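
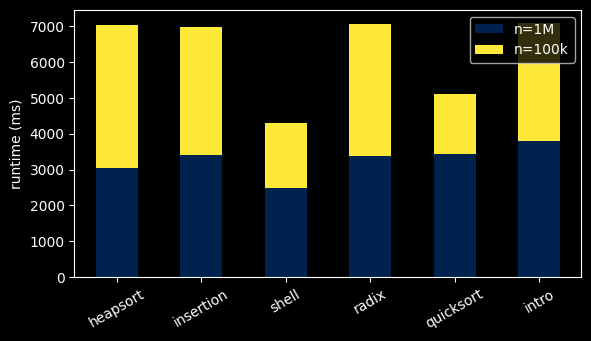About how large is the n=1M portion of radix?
≈ 3000

n=1M top ≈ 3000, bottom ≈ 0; segment ≈ 3000.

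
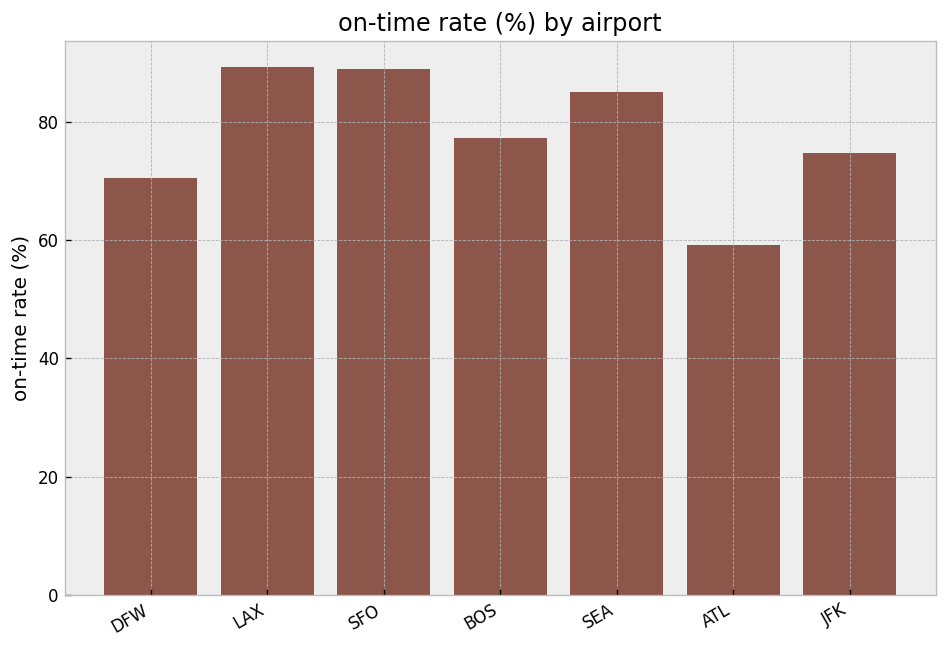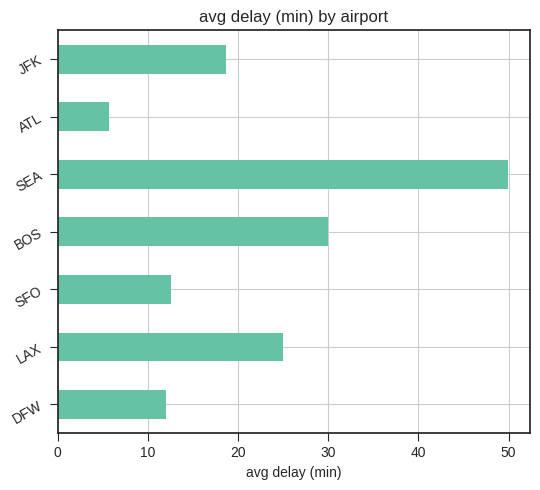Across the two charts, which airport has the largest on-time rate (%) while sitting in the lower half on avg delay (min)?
SFO

Chart 2 median avg delay (min) ≈ 20; below-median airports: DFW, SFO, ATL. Among those, SFO has the highest on-time rate (%) (≈ 90).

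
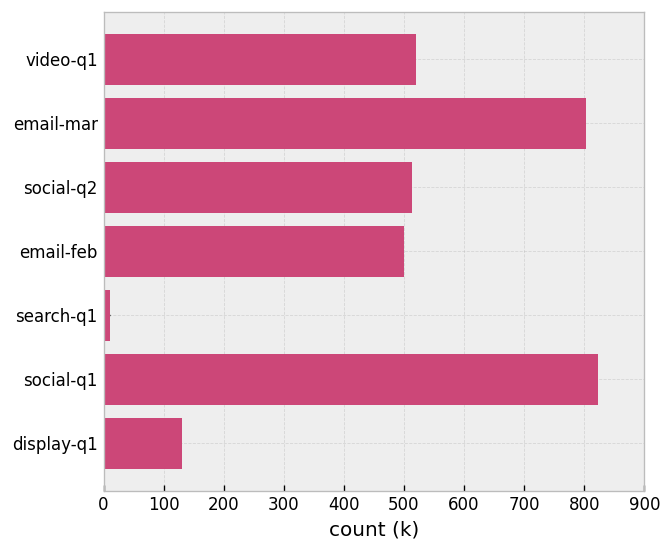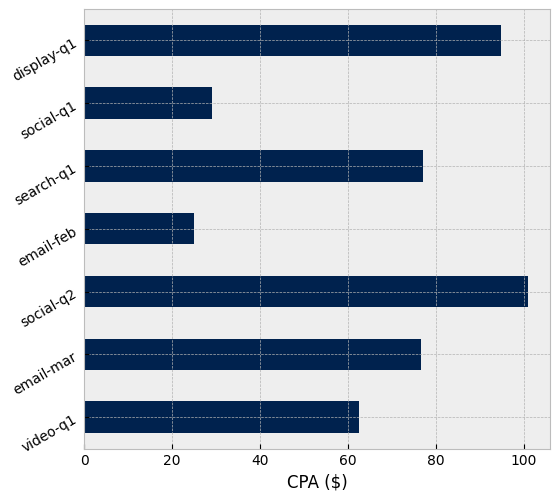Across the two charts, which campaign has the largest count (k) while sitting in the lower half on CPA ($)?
social-q1

Chart 2 median CPA ($) ≈ 80; below-median campaigns: video-q1, email-feb, social-q1. Among those, social-q1 has the highest count (k) (≈ 800).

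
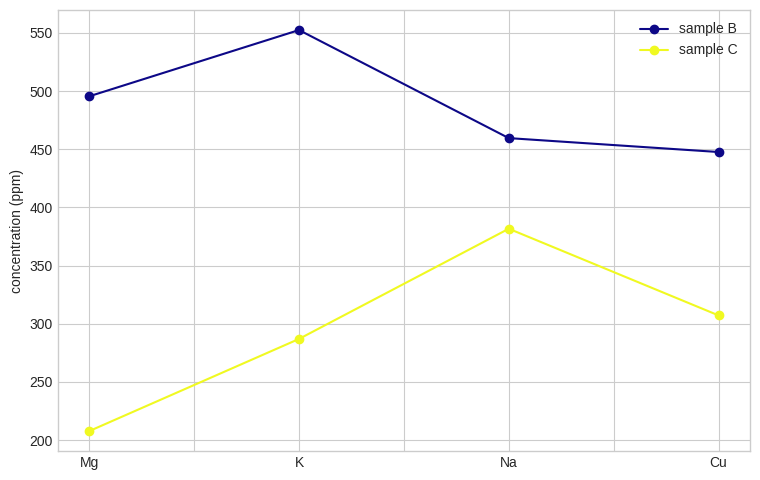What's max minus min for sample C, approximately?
Max Na ≈ 400, min Mg ≈ 200; range ≈ 200.

≈ 200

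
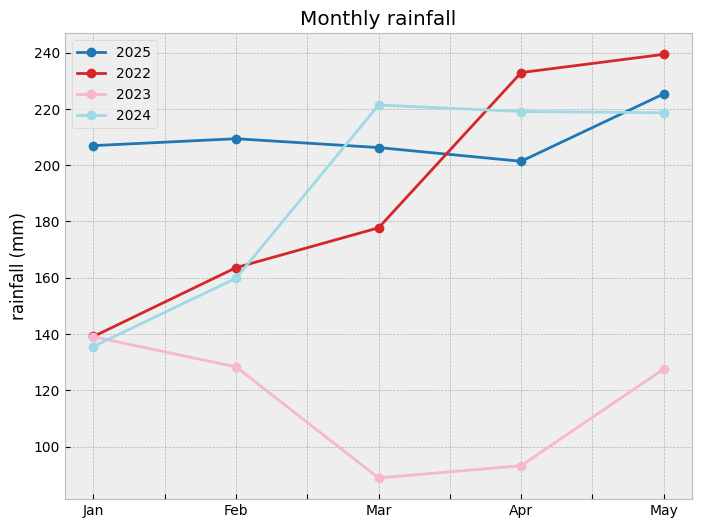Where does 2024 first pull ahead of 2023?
Jan: 2024 ≈ 140 vs 2023 ≈ 140 (not yet); Feb: 2024 ≈ 160 vs 2023 ≈ 120 (first crossover).

Feb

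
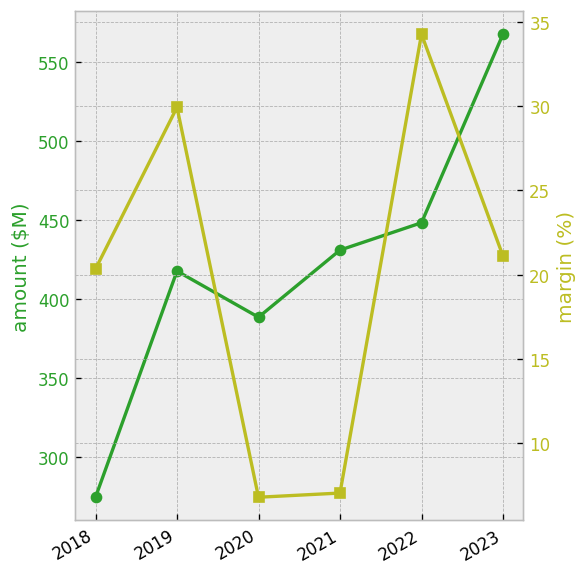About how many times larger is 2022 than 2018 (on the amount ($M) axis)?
≈ 1.64×

2022 ≈ 450, 2018 ≈ 275; 450/275 ≈ 1.64.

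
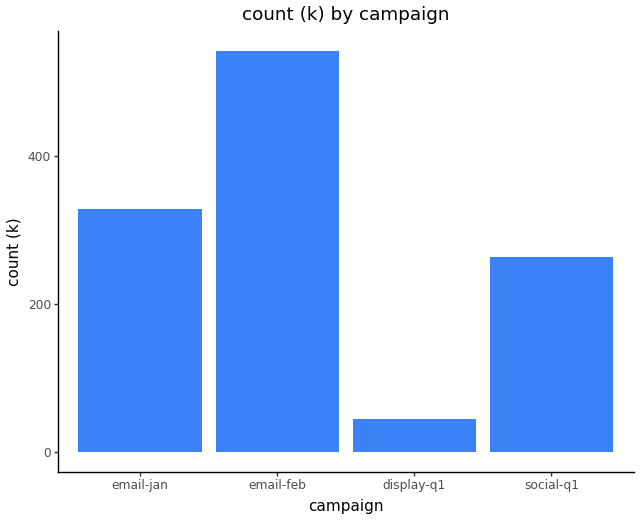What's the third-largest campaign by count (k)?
Top 4: email-feb ≈ 550, email-jan ≈ 350, social-q1 ≈ 250, display-q1 ≈ 50.

social-q1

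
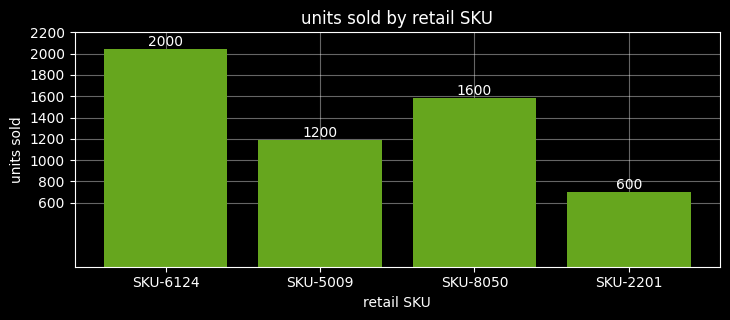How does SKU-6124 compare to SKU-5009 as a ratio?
≈ 1.67×

SKU-6124 ≈ 2000, SKU-5009 ≈ 1200; 2000/1200 ≈ 1.67.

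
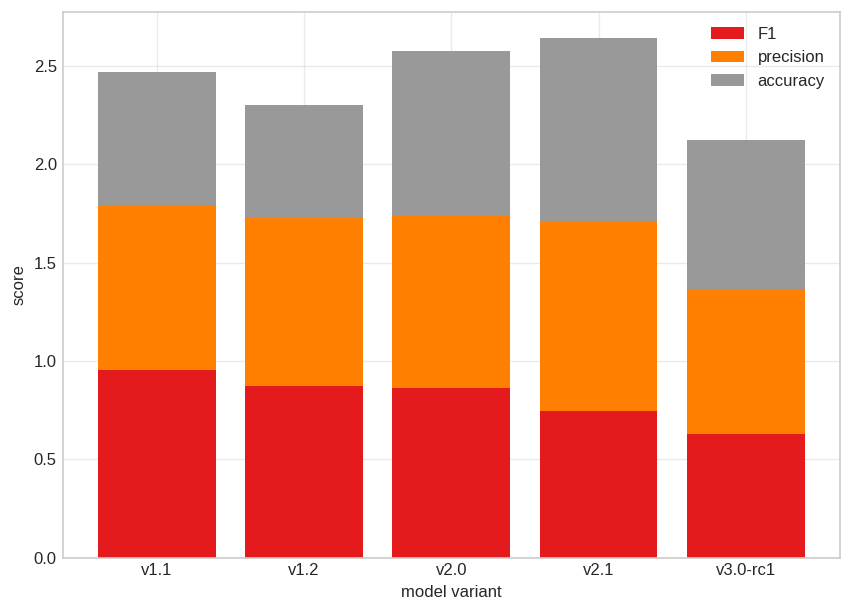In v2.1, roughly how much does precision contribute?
precision top ≈ 1.5, bottom ≈ 0.5; segment ≈ 1.0.

≈ 1.0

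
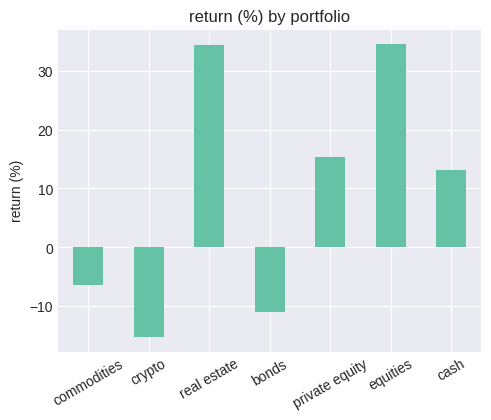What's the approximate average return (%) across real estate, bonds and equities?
≈ 20

(35 + -10 + 35) / 3 ≈ 20.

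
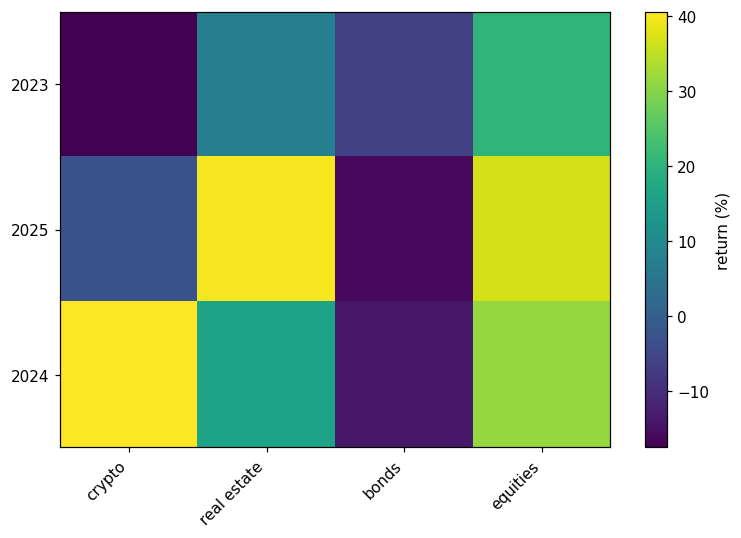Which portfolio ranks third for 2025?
crypto

Top 4 for 2025: real estate ≈ 40, equities ≈ 35, crypto ≈ -5, bonds ≈ -15.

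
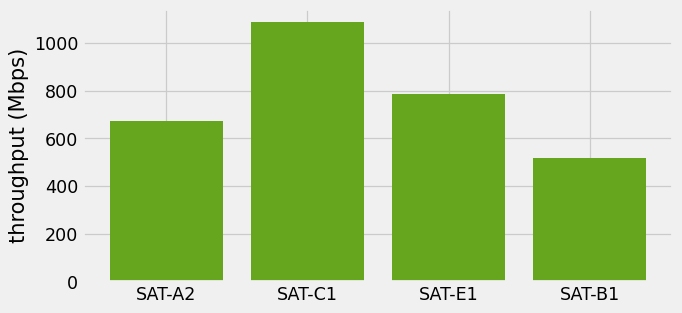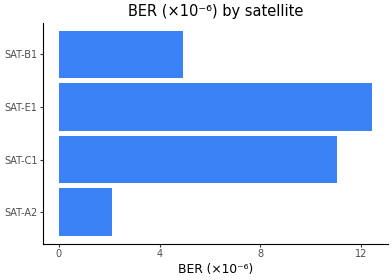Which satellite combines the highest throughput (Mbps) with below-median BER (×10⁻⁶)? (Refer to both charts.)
Chart 2 median BER (×10⁻⁶) ≈ 8; below-median satellites: SAT-A2, SAT-B1. Among those, SAT-A2 has the highest throughput (Mbps) (≈ 700).

SAT-A2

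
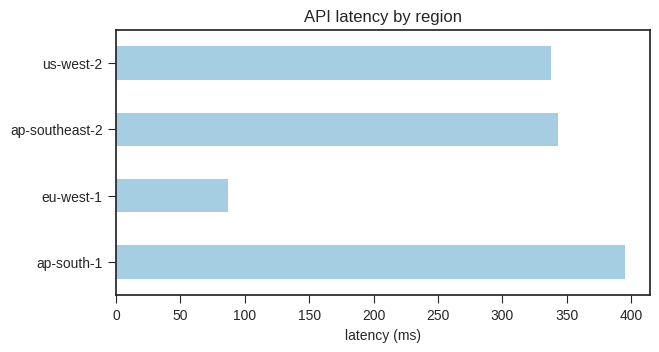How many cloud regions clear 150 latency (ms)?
3

Above 150: ap-south-1, ap-southeast-2, us-west-2.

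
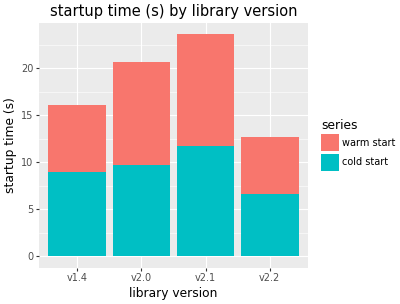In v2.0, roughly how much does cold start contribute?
≈ 10

cold start top ≈ 10, bottom ≈ 0; segment ≈ 10.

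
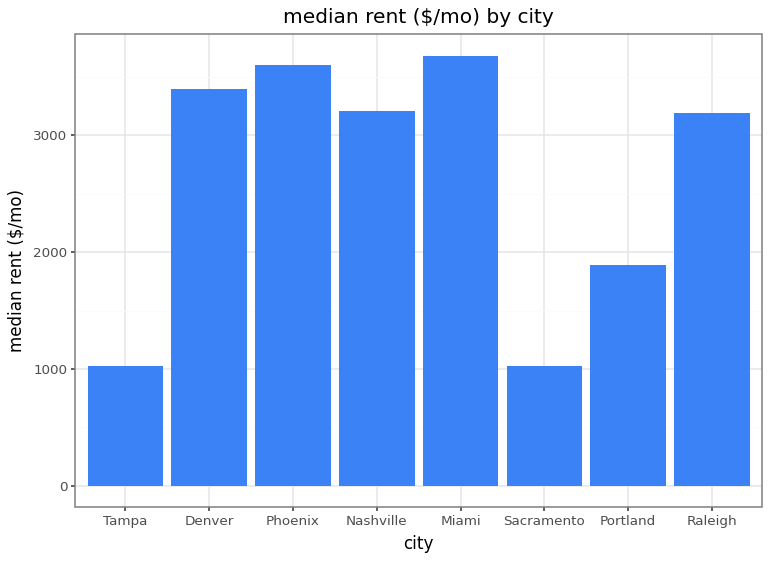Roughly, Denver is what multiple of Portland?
Denver ≈ 3500, Portland ≈ 2000; 3500/2000 ≈ 1.75.

≈ 1.75×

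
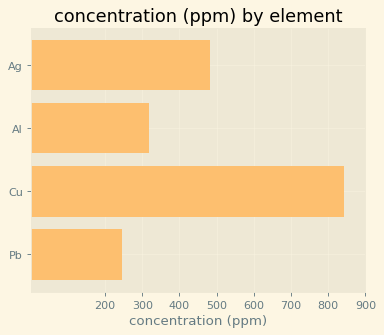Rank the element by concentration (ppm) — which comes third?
Al

Top 4: Cu ≈ 800, Ag ≈ 500, Al ≈ 300, Pb ≈ 200.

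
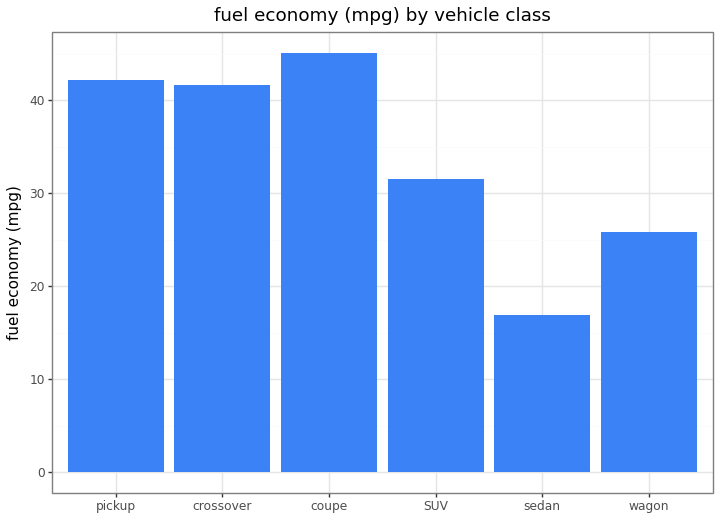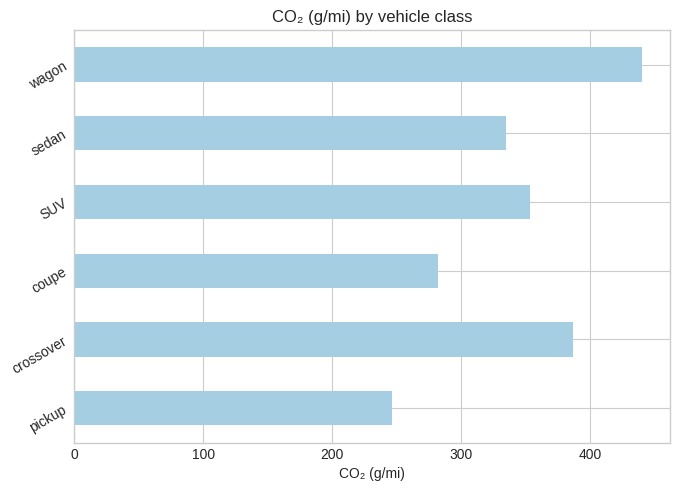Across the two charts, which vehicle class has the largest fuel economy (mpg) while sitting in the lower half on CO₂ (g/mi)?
coupe

Chart 2 median CO₂ (g/mi) ≈ 350; below-median vehicle classes: pickup, coupe, sedan. Among those, coupe has the highest fuel economy (mpg) (≈ 45).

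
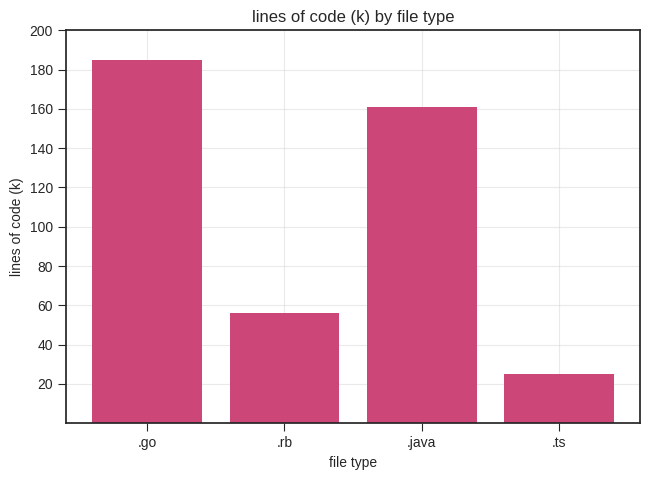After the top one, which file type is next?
Top 3: .go ≈ 180, .java ≈ 160, .rb ≈ 60.

.java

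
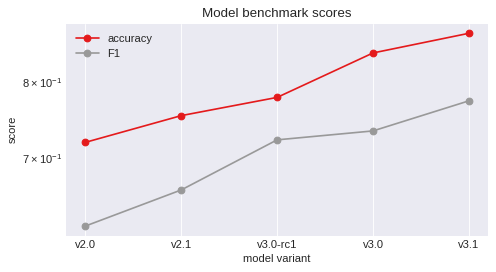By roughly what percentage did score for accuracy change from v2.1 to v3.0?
v2.1 ≈ 0.75, v3.0 ≈ 0.85; (0.85 − 0.75) / 0.75 ≈ +13.3%.

≈ +13.3%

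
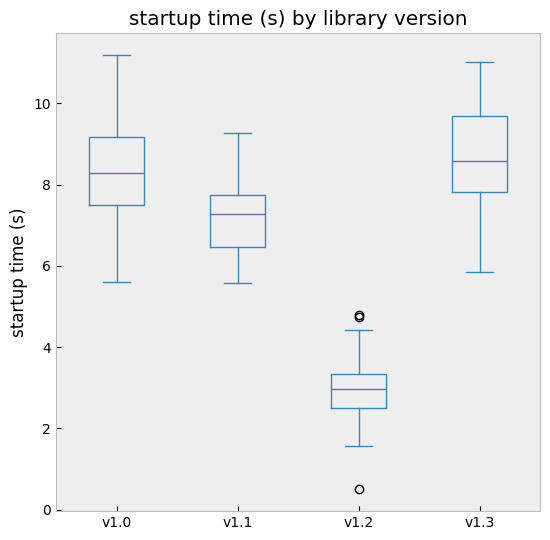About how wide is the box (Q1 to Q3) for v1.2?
Q3 ≈ 3.5, Q1 ≈ 2.5; IQR ≈ 1.0.

≈ 1.0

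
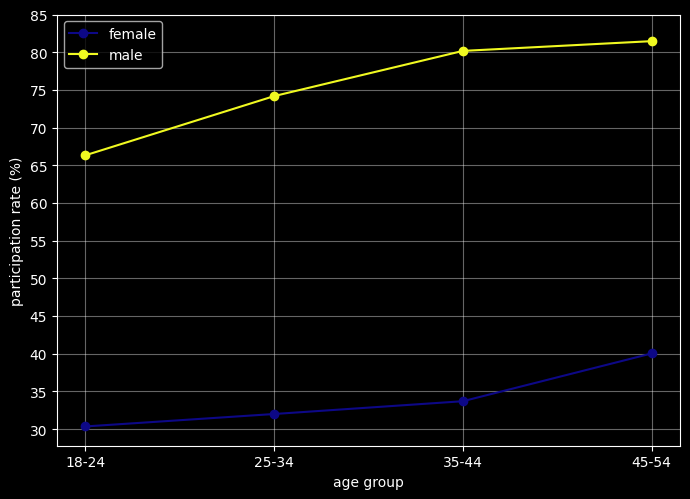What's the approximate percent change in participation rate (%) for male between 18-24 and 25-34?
≈ +15.4%

18-24 ≈ 65, 25-34 ≈ 75; (75 − 65) / 65 ≈ +15.4%.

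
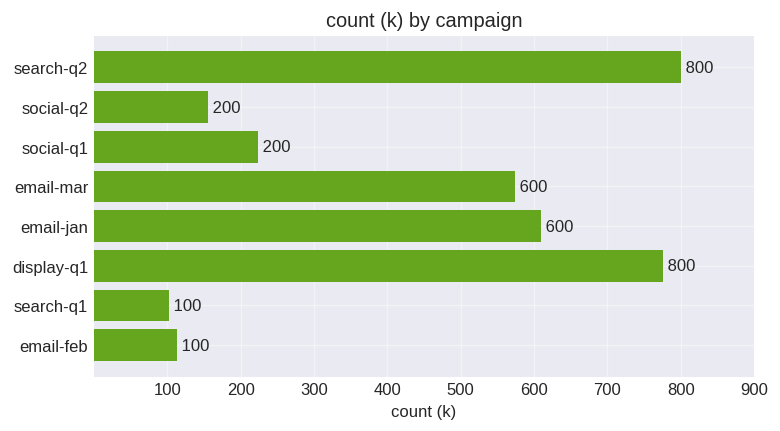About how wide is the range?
Max search-q2 ≈ 800, min search-q1 ≈ 100; range ≈ 700.

≈ 700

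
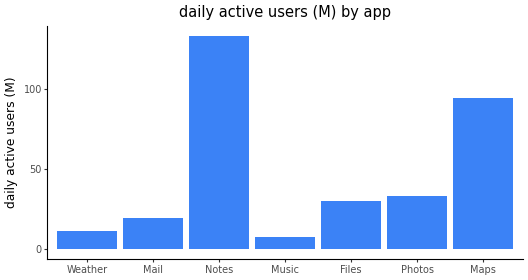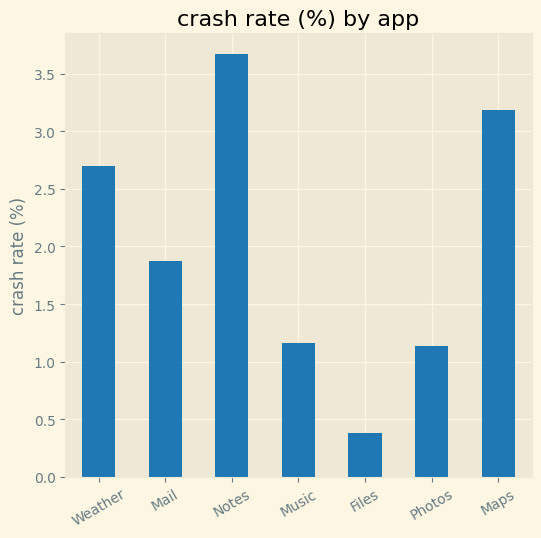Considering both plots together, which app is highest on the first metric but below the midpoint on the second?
Chart 2 median crash rate (%) ≈ 2; below-median apps: Music, Files, Photos. Among those, Photos has the highest daily active users (M) (≈ 40).

Photos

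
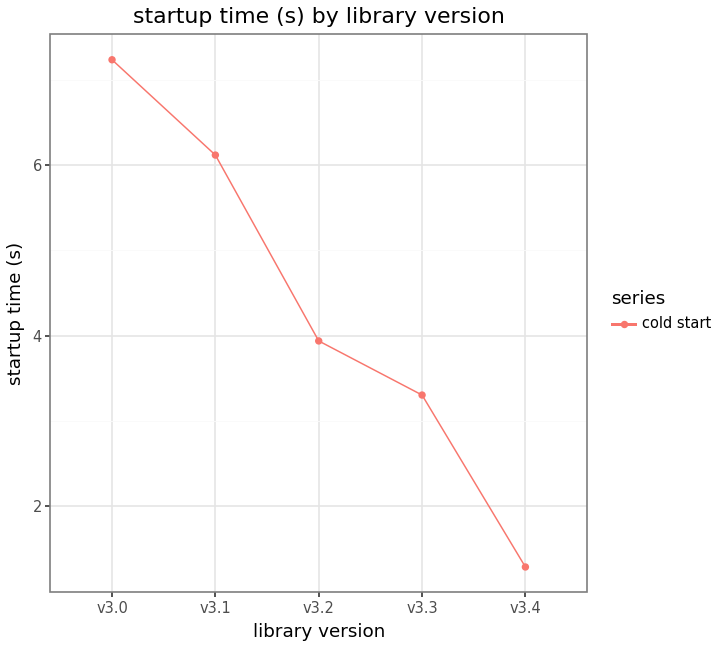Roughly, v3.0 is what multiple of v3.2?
≈ 1.75×

v3.0 ≈ 7.0, v3.2 ≈ 4.0; 7.0/4.0 ≈ 1.75.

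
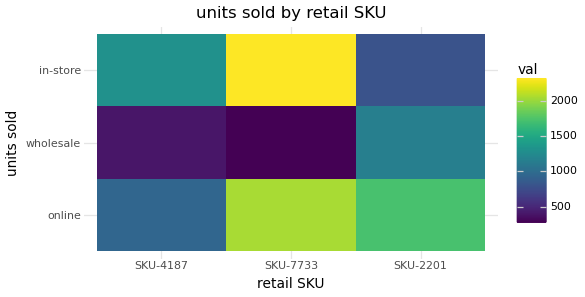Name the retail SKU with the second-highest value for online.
SKU-2201

Top 3 for online: SKU-7733 ≈ 2000, SKU-2201 ≈ 1800, SKU-4187 ≈ 1000.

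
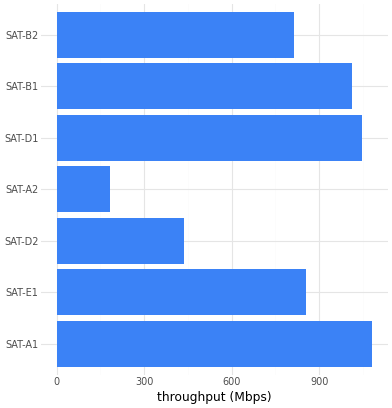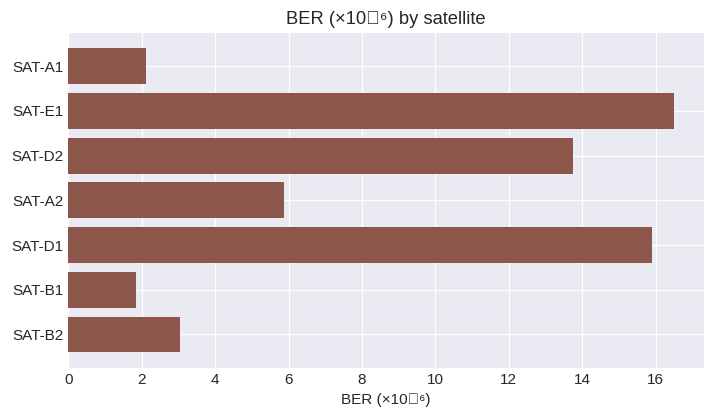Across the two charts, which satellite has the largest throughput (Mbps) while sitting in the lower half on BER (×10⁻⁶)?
Chart 2 median BER (×10⁻⁶) ≈ 6; below-median satellites: SAT-A1, SAT-B1, SAT-B2. Among those, SAT-A1 has the highest throughput (Mbps) (≈ 1100).

SAT-A1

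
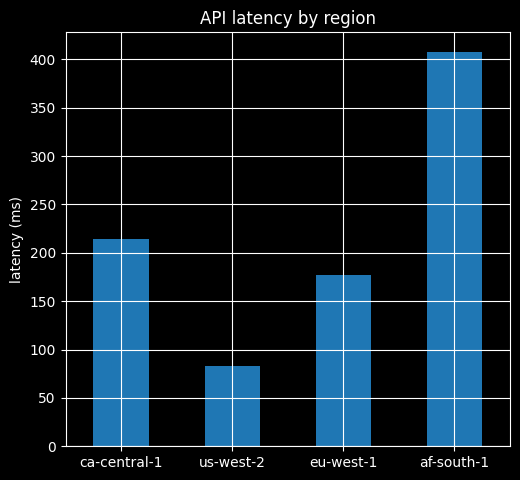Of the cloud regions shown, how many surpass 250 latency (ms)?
1

Above 250: af-south-1.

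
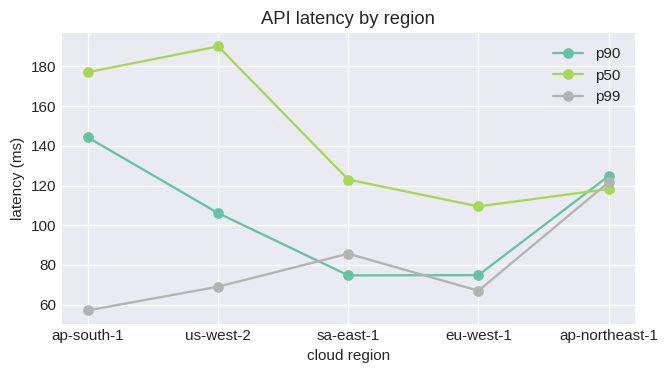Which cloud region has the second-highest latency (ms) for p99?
Top 3 for p99: ap-northeast-1 ≈ 120, sa-east-1 ≈ 80, us-west-2 ≈ 60.

sa-east-1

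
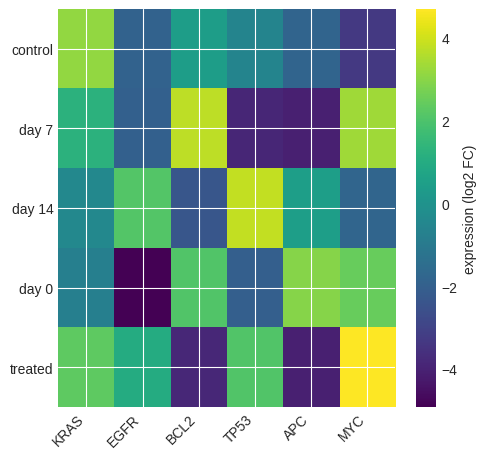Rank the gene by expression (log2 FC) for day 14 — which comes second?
Top 3 for day 14: TP53 ≈ 4, EGFR ≈ 2, APC ≈ 0.

EGFR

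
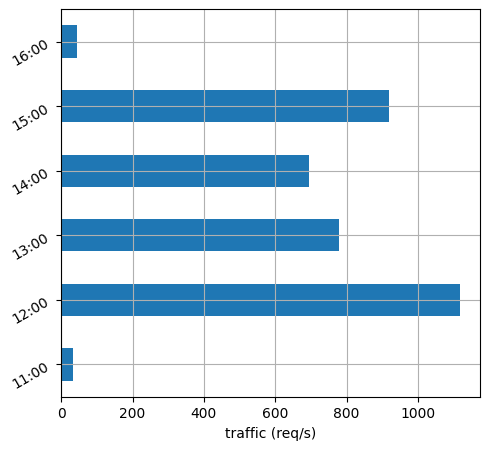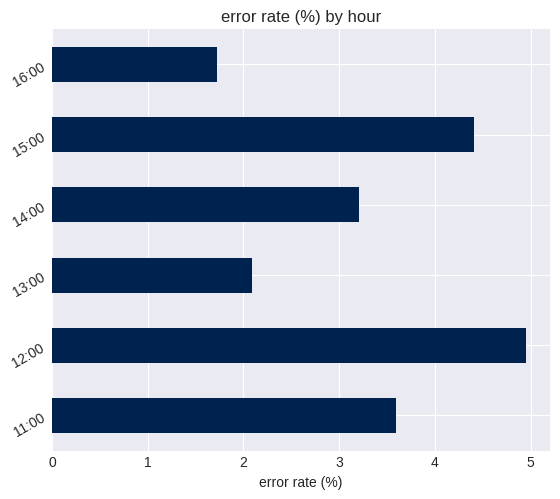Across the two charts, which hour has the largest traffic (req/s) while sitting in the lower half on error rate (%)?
Chart 2 median error rate (%) ≈ 3.5; below-median hours: 13:00, 14:00, 16:00. Among those, 13:00 has the highest traffic (req/s) (≈ 800).

13:00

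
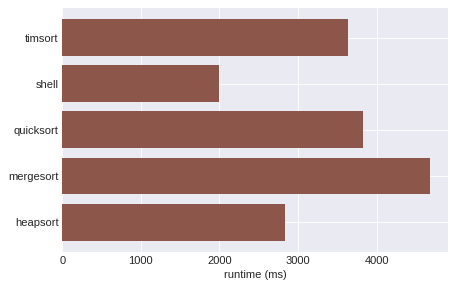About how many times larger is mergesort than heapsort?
≈ 1.5×

mergesort ≈ 4500, heapsort ≈ 3000; 4500/3000 ≈ 1.5.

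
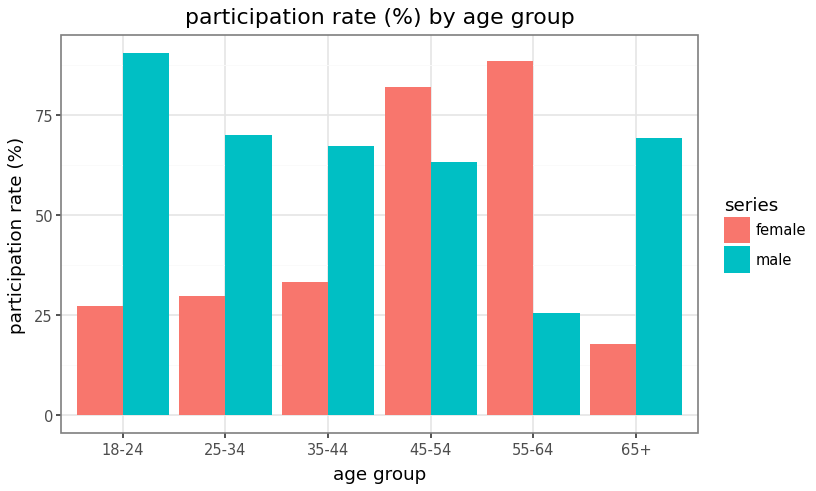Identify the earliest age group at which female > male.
35-44: female ≈ 30 vs male ≈ 70 (not yet); 45-54: female ≈ 80 vs male ≈ 60 (first crossover).

45-54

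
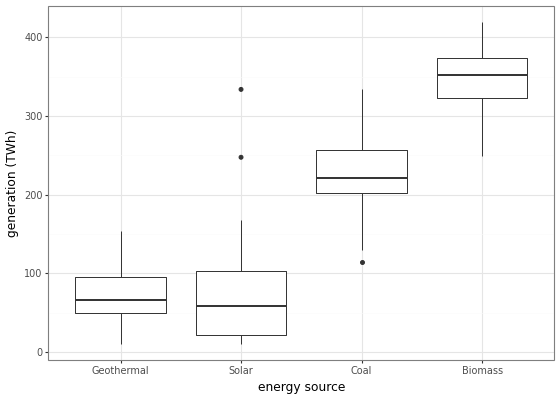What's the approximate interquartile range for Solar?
≈ 75

Q3 ≈ 100, Q1 ≈ 25; IQR ≈ 75.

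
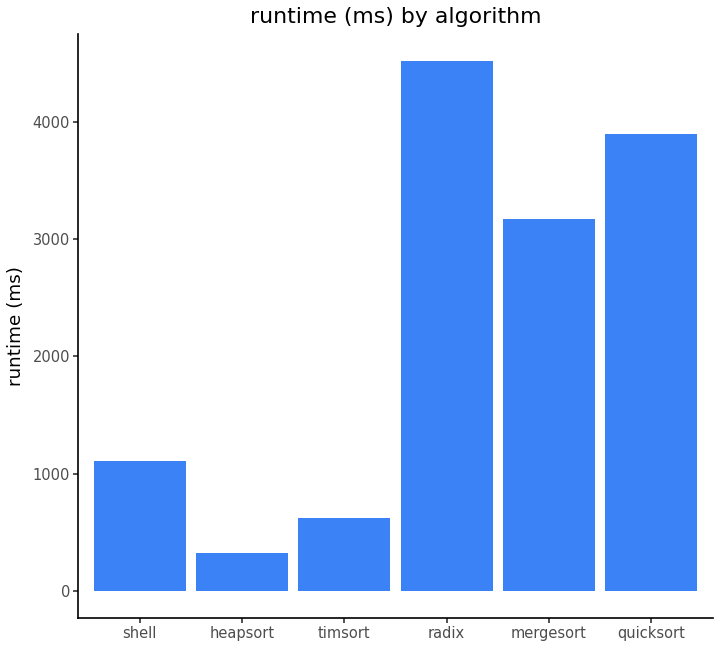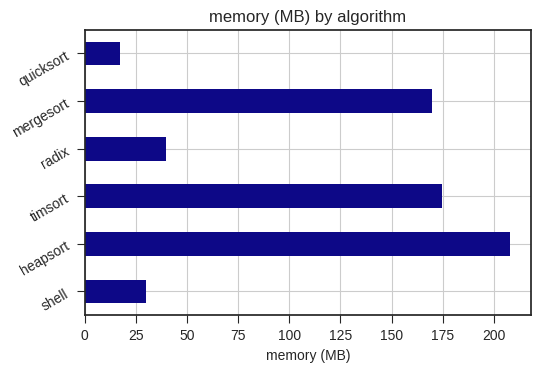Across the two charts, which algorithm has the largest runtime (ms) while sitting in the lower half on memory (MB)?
radix

Chart 2 median memory (MB) ≈ 100; below-median algorithms: shell, radix, quicksort. Among those, radix has the highest runtime (ms) (≈ 4500).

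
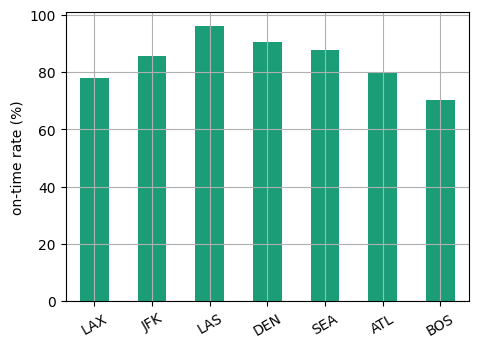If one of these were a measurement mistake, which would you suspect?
BOS ≈ 70; the rest sit between ≈ 80 and ≈ 100.

BOS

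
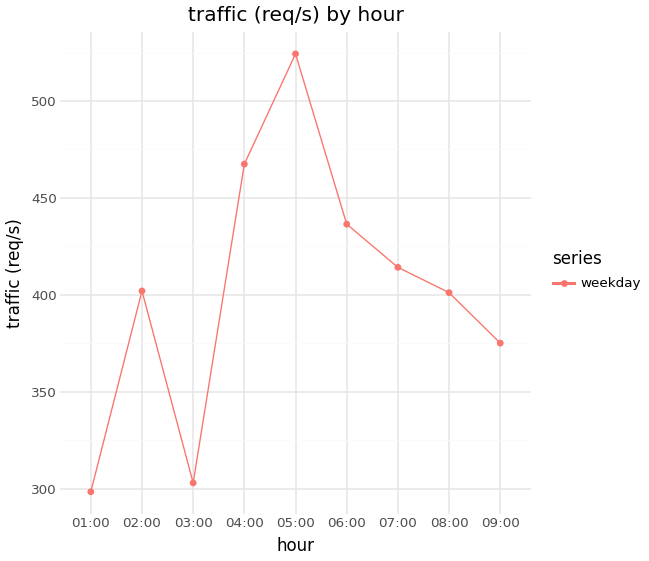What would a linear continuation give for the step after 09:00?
≈ 360

Last three: 420, 400, 380 → slope ≈ -20/step → next ≈ 360.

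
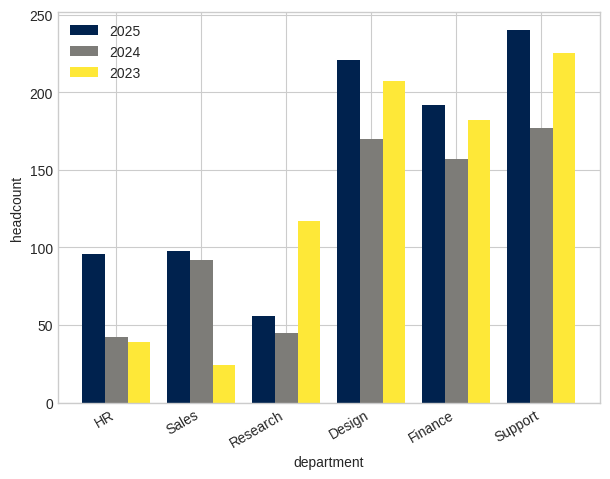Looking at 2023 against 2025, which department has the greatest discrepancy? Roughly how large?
Sales: 2023 ≈ 20, 2025 ≈ 100 → gap ≈ 80. Next-largest (Research) is only ≈ 60.

Sales, ≈ 80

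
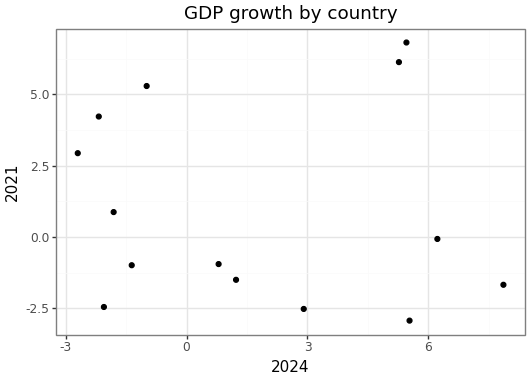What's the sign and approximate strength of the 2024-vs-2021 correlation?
Points are roughly uncorrelated; weak (|r| ≈ 0.1).

no clear correlation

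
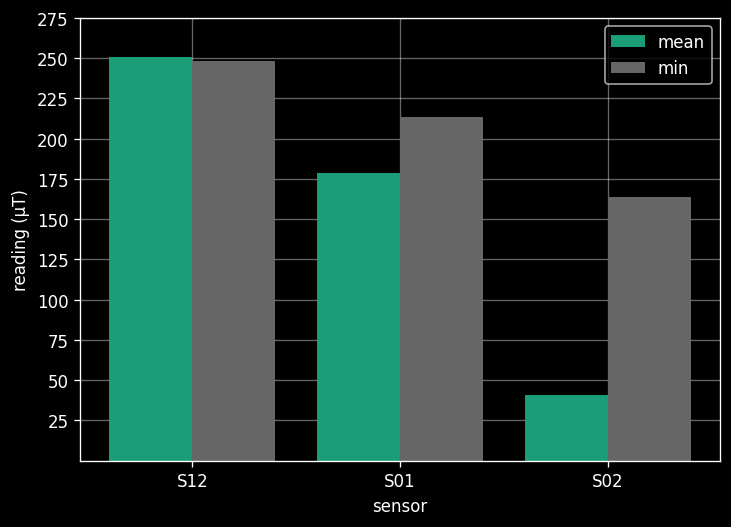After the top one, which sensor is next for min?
S01

Top 3 for min: S12 ≈ 250, S01 ≈ 225, S02 ≈ 175.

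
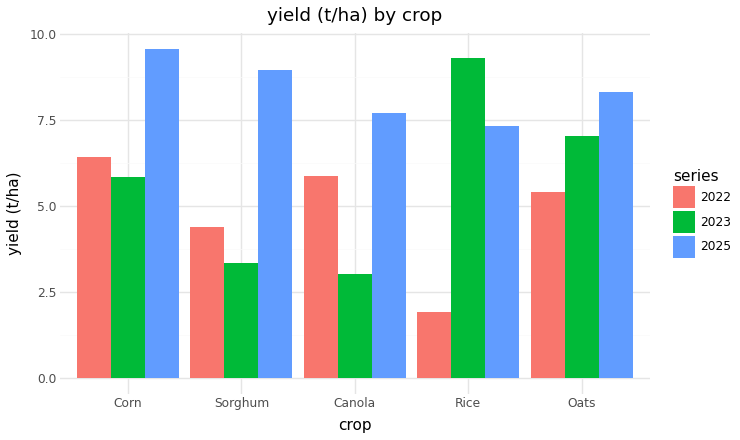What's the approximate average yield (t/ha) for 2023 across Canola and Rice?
≈ 6

(3 + 9) / 2 ≈ 6.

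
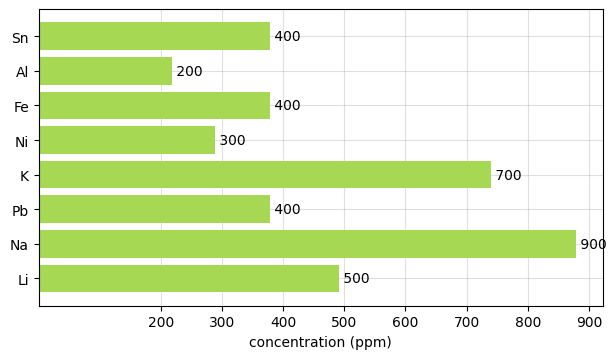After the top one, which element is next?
K

Top 3: Na ≈ 900, K ≈ 700, Li ≈ 500.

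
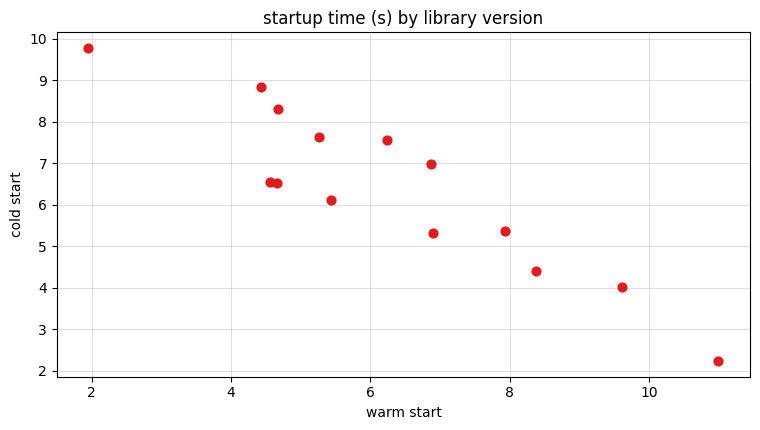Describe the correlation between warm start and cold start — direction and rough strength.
Points are negatively correlated; strong (|r| ≈ 0.9).

negative, strong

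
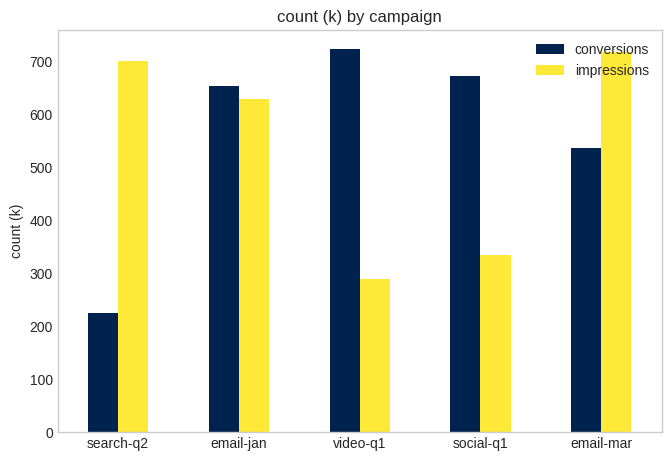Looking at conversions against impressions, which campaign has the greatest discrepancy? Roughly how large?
search-q2, ≈ 500 k

search-q2: conversions ≈ 200, impressions ≈ 700 → gap ≈ 500. Next-largest (video-q1) is only ≈ 400.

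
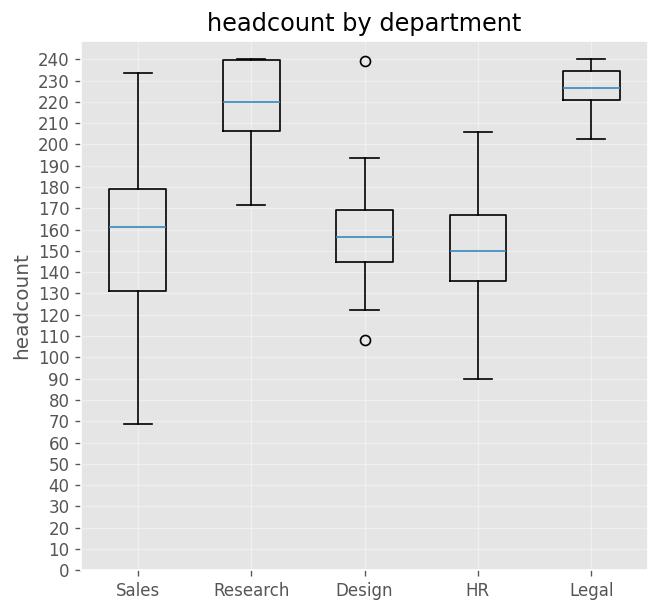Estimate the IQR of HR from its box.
Q3 ≈ 170, Q1 ≈ 140; IQR ≈ 30.

≈ 30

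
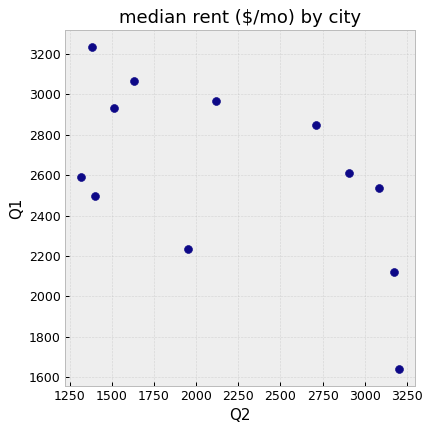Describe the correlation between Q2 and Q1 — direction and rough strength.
negative, moderate

Points are negatively correlated; moderate (|r| ≈ 0.6).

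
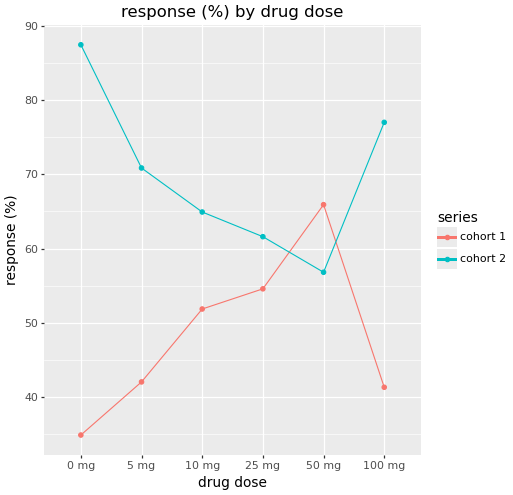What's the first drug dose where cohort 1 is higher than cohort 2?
50 mg

25 mg: cohort 1 ≈ 55 vs cohort 2 ≈ 60 (not yet); 50 mg: cohort 1 ≈ 65 vs cohort 2 ≈ 55 (first crossover).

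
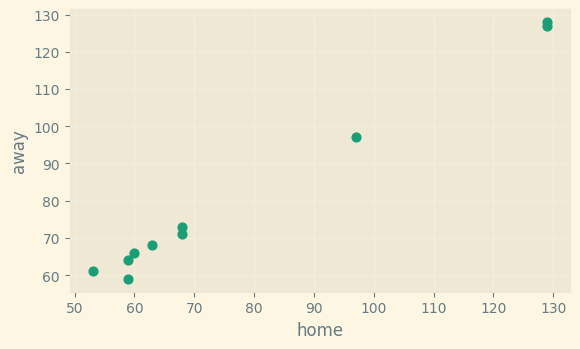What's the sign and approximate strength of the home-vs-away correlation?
Points are positively correlated; strong (|r| ≈ 1.0).

positive, strong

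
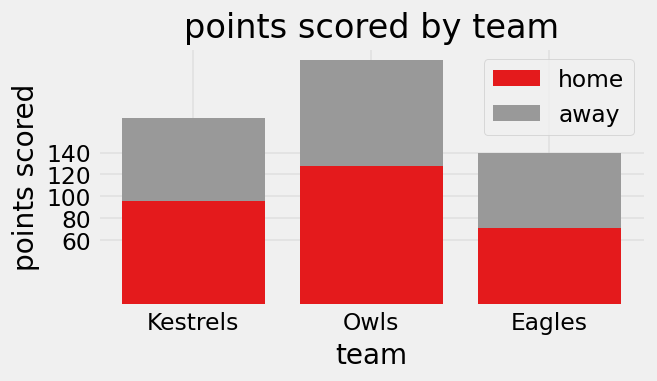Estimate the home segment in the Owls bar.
≈ 120

home top ≈ 120, bottom ≈ 0; segment ≈ 120.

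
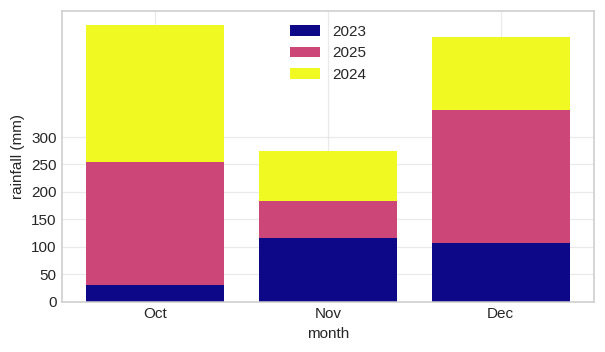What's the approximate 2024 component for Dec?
≈ 150

2024 top ≈ 500, bottom ≈ 350; segment ≈ 150.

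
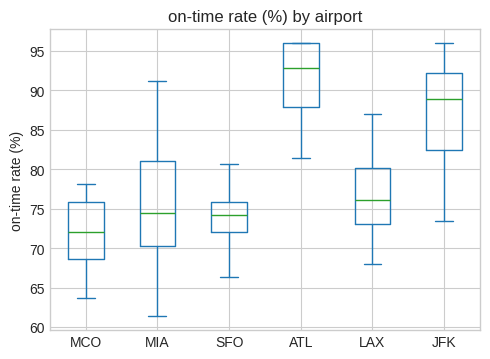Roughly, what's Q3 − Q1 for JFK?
≈ 10

Q3 ≈ 92, Q1 ≈ 82; IQR ≈ 10.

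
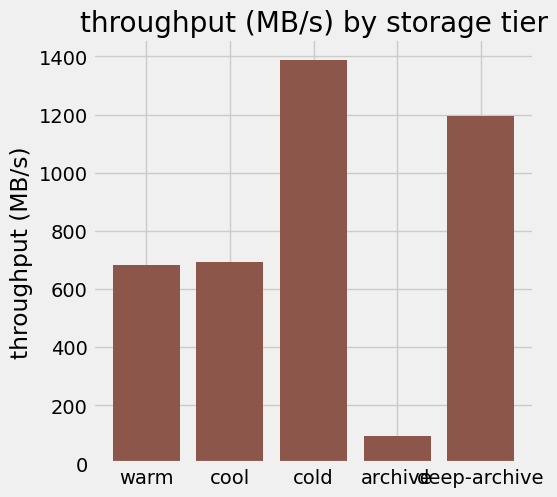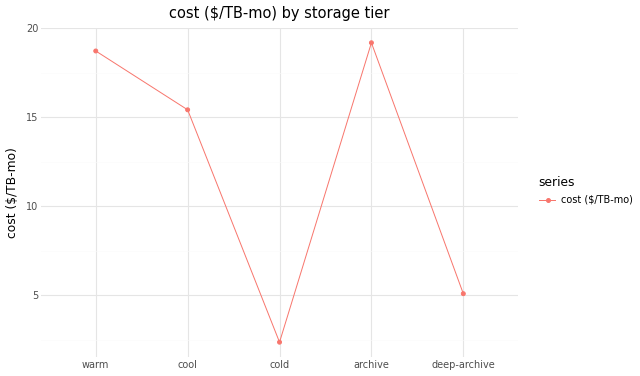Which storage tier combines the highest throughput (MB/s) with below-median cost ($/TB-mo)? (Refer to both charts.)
cold

Chart 2 median cost ($/TB-mo) ≈ 16; below-median storage tiers: cold, deep-archive. Among those, cold has the highest throughput (MB/s) (≈ 1400).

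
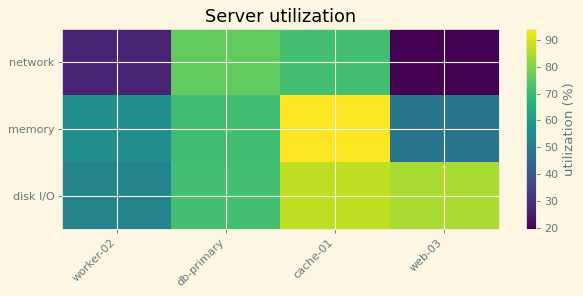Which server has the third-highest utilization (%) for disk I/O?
Top 4 for disk I/O: cache-01 ≈ 90, web-03 ≈ 80, db-primary ≈ 70, worker-02 ≈ 50.

db-primary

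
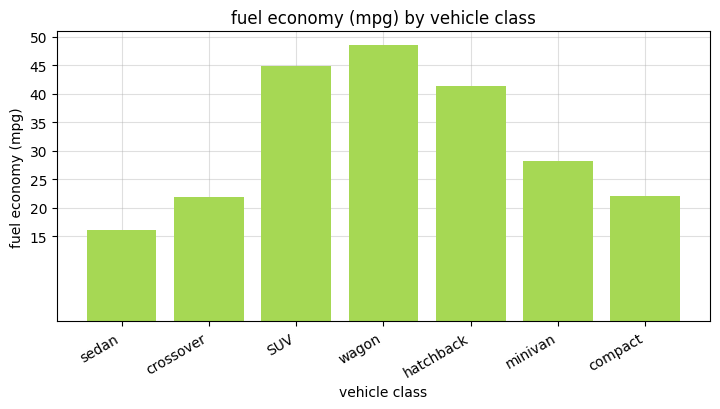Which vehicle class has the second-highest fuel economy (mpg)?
SUV

Top 3: wagon ≈ 50, SUV ≈ 45, hatchback ≈ 40.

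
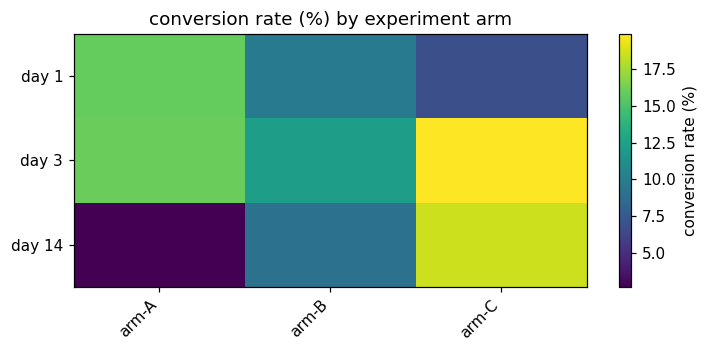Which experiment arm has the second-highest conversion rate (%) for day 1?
Top 3 for day 1: arm-A ≈ 16, arm-B ≈ 10, arm-C ≈ 6.

arm-B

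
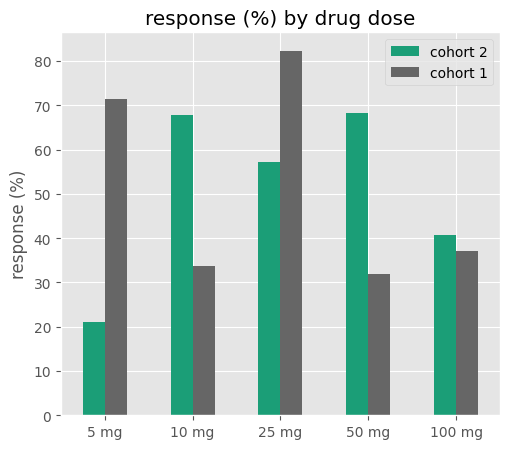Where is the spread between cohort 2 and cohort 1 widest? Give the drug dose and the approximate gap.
5 mg: cohort 2 ≈ 20, cohort 1 ≈ 70 → gap ≈ 50. Next-largest (50 mg) is only ≈ 40.

5 mg, ≈ 50 %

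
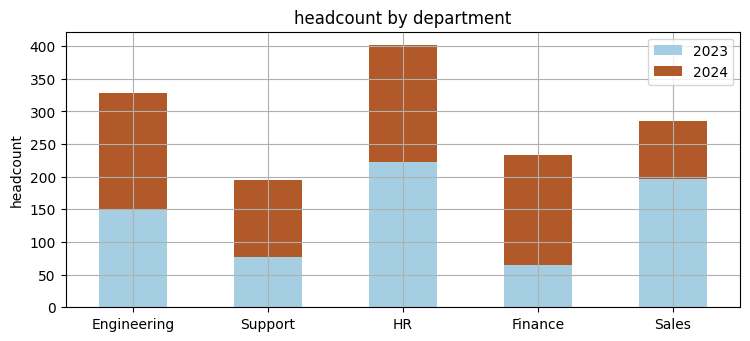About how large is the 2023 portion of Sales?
≈ 200

2023 top ≈ 200, bottom ≈ 0; segment ≈ 200.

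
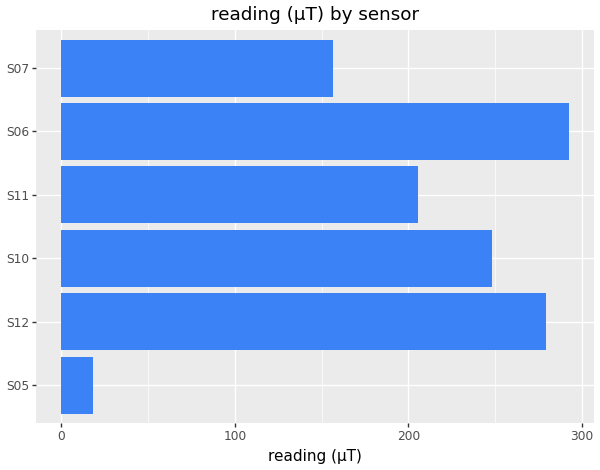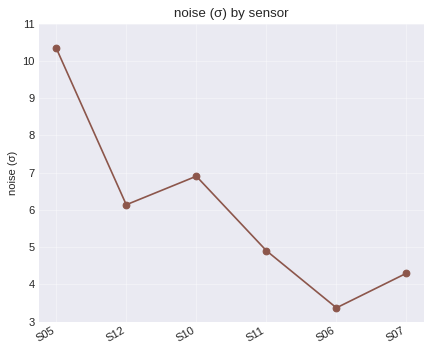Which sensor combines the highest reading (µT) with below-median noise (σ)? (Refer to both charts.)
Chart 2 median noise (σ) ≈ 6; below-median sensors: S11, S06, S07. Among those, S06 has the highest reading (µT) (≈ 300).

S06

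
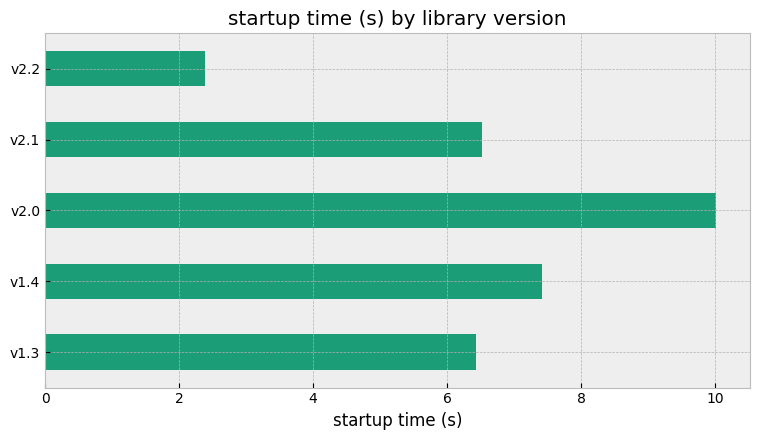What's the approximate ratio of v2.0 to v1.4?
≈ 1.43×

v2.0 ≈ 10, v1.4 ≈ 7; 10/7 ≈ 1.43.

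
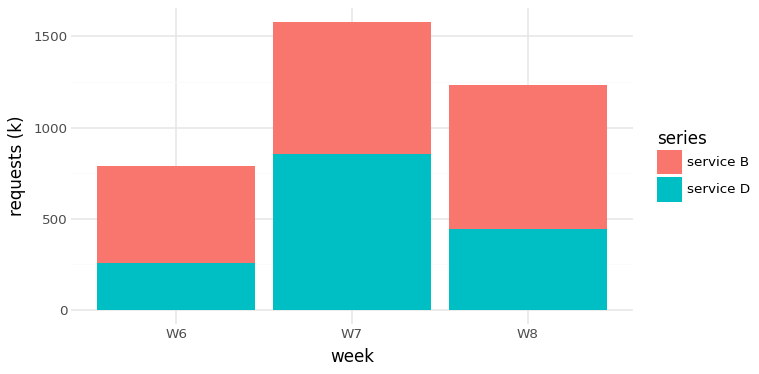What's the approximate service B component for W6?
service B top ≈ 800, bottom ≈ 200; segment ≈ 600.

≈ 600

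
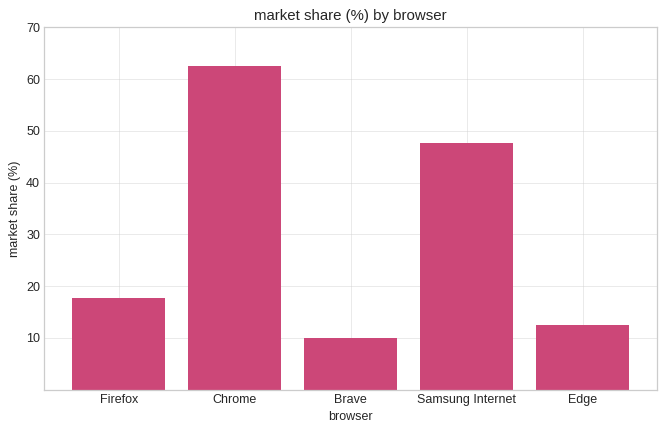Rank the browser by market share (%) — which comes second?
Top 3: Chrome ≈ 60, Samsung Internet ≈ 50, Firefox ≈ 20.

Samsung Internet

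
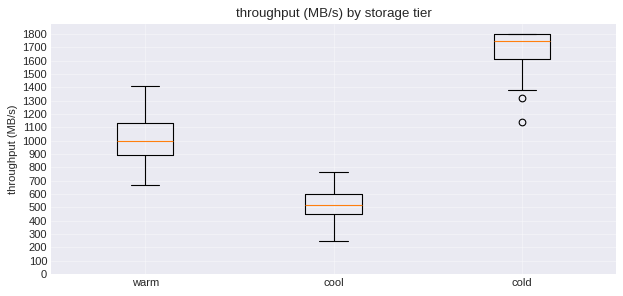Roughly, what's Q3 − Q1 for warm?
≈ 200

Q3 ≈ 1100, Q1 ≈ 900; IQR ≈ 200.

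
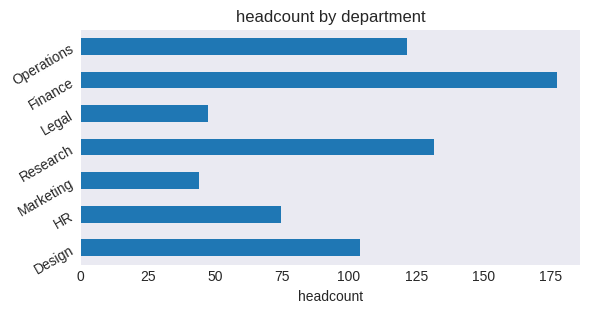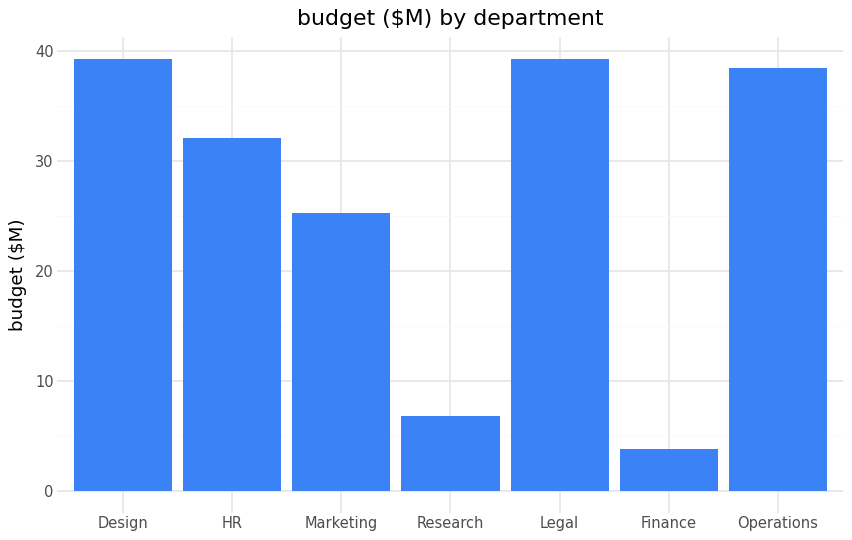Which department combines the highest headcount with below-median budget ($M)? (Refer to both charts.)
Finance

Chart 2 median budget ($M) ≈ 30; below-median departments: Marketing, Research, Finance. Among those, Finance has the highest headcount (≈ 180).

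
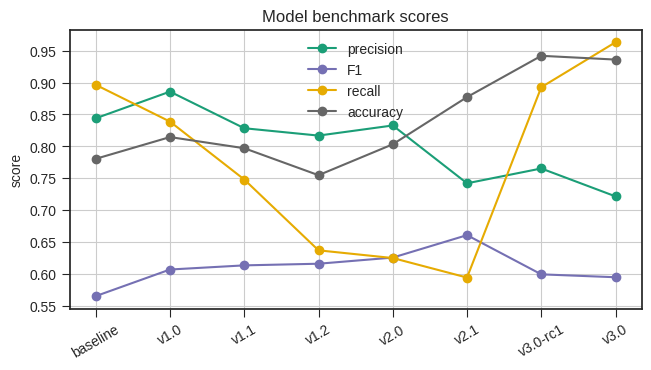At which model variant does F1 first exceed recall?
v1.2: F1 ≈ 0.60 vs recall ≈ 0.65 (not yet); v2.0: F1 ≈ 0.65 vs recall ≈ 0.60 (first crossover).

v2.0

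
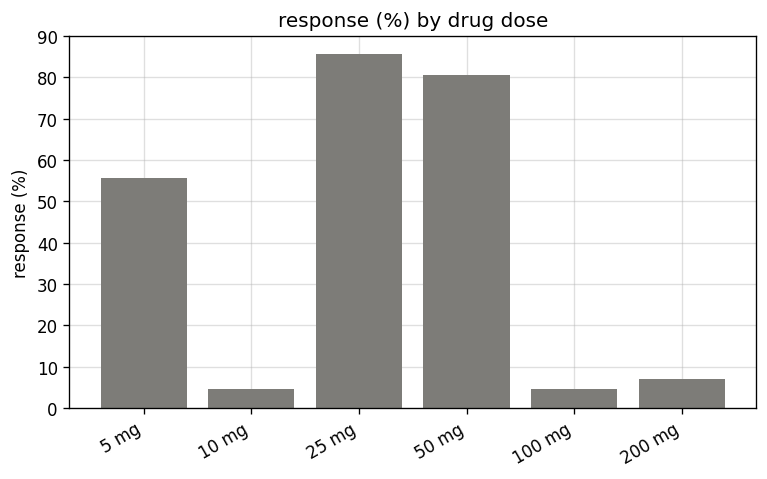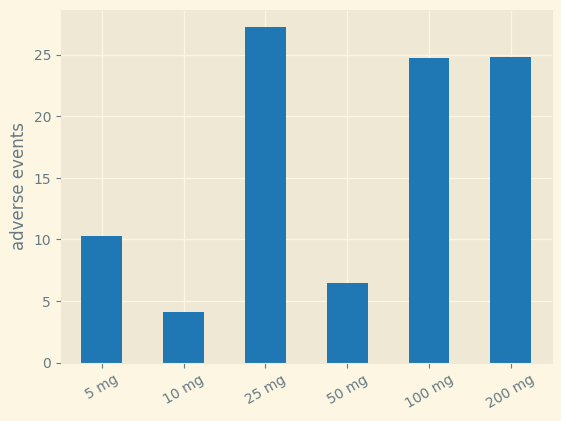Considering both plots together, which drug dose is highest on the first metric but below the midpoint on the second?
50 mg

Chart 2 median adverse events ≈ 15; below-median drug doses: 5 mg, 10 mg, 50 mg. Among those, 50 mg has the highest response (%) (≈ 80).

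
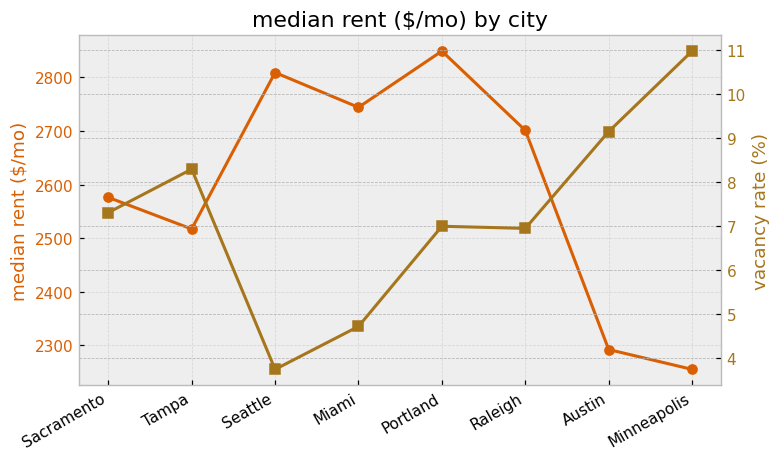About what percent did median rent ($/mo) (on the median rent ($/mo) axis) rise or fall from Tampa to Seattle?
≈ +12%

Tampa ≈ 2500, Seattle ≈ 2800; (2800 − 2500) / 2500 ≈ +12%.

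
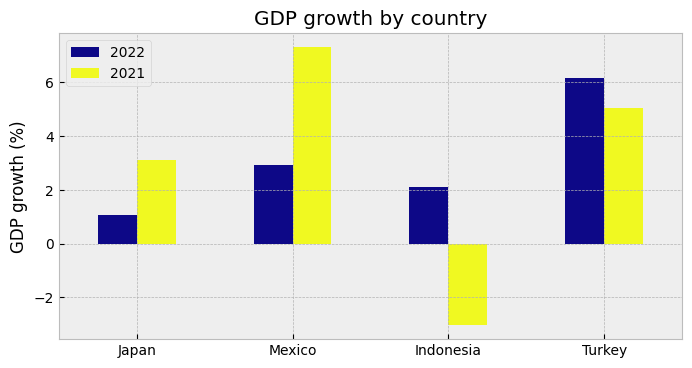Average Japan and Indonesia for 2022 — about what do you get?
(1 + 2) / 2 ≈ 2.

≈ 2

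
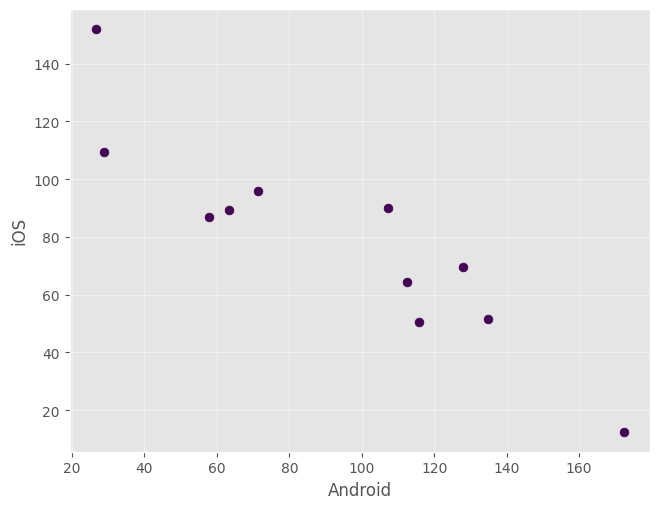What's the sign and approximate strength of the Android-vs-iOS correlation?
negative, strong

Points are negatively correlated; strong (|r| ≈ 0.9).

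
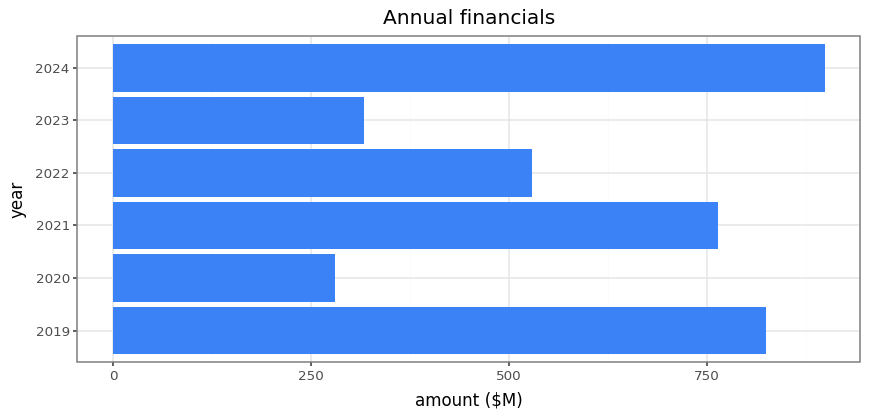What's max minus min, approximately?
Max 2024 ≈ 900, min 2020 ≈ 300; range ≈ 600.

≈ 600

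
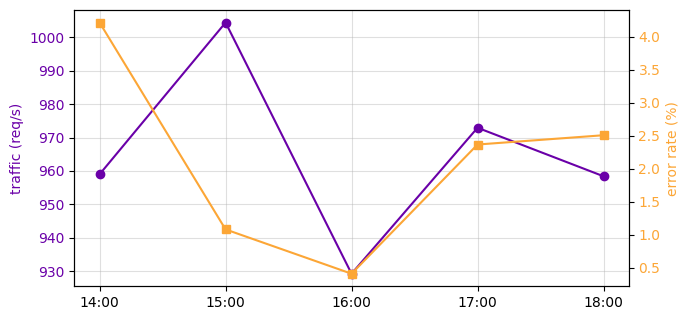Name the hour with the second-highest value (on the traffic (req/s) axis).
17:00

Top 3 (on the traffic (req/s) axis): 15:00 ≈ 1000, 17:00 ≈ 970, 14:00 ≈ 960.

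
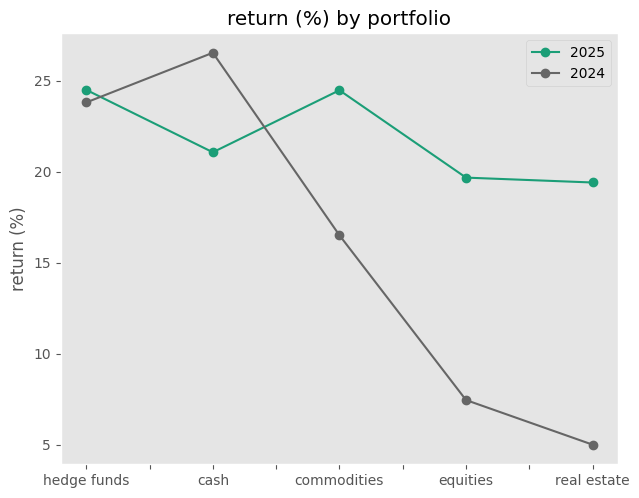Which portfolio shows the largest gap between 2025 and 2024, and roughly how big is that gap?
real estate, ≈ 14 %

real estate: 2025 ≈ 20, 2024 ≈ 6 → gap ≈ 14. Next-largest (equities) is only ≈ 12.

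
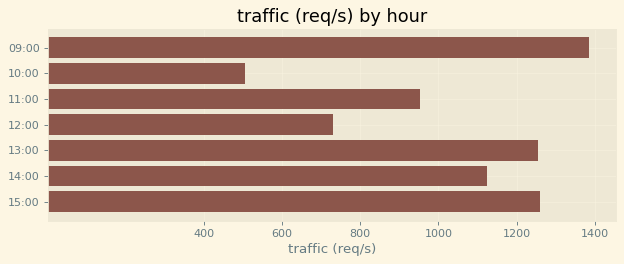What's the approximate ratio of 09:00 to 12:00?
09:00 ≈ 1400, 12:00 ≈ 800; 1400/800 ≈ 1.75.

≈ 1.75×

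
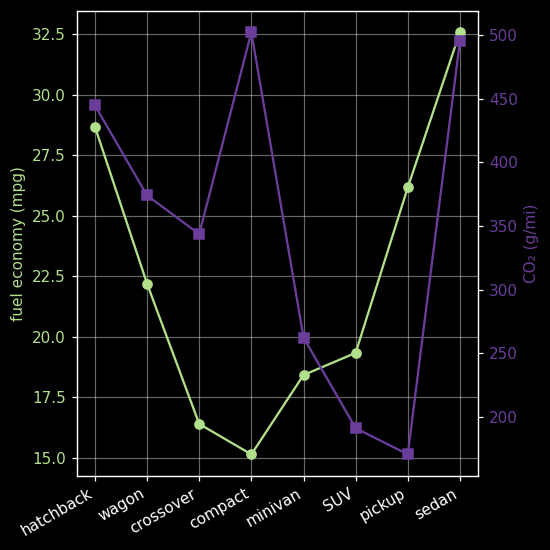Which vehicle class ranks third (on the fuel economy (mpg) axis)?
pickup

Top 4 (on the fuel economy (mpg) axis): sedan ≈ 32, hatchback ≈ 28, pickup ≈ 26, wagon ≈ 22.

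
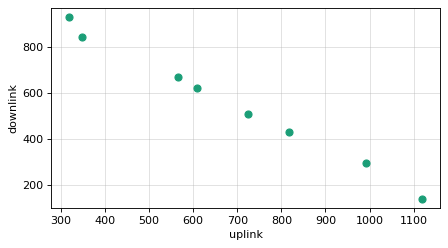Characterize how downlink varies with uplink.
Points are negatively correlated; strong (|r| ≈ 1.0).

negative, strong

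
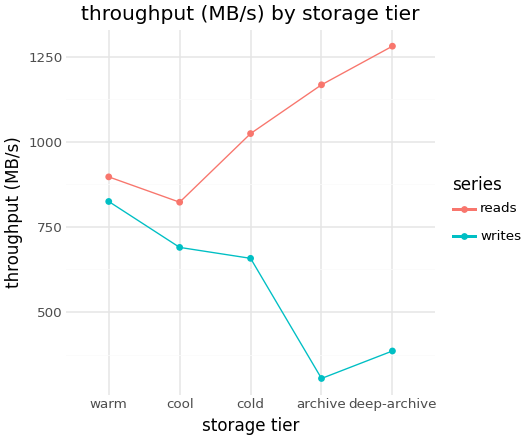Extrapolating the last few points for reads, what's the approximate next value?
Last three: 1000, 1200, 1300 → slope ≈ 150/step → next ≈ 1450.

≈ 1450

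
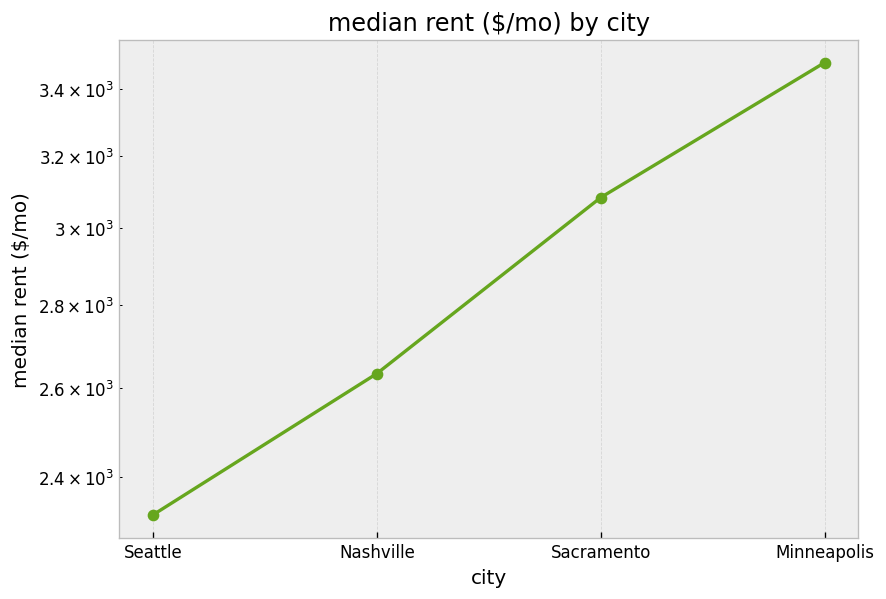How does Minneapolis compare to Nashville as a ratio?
Minneapolis ≈ 3500, Nashville ≈ 2600; 3500/2600 ≈ 1.35.

≈ 1.35×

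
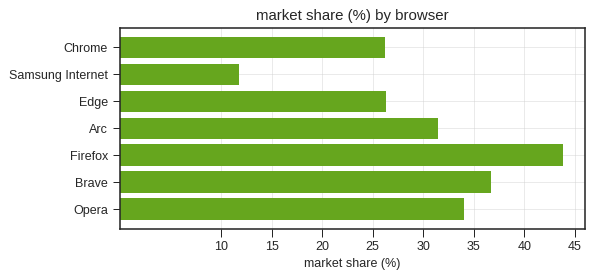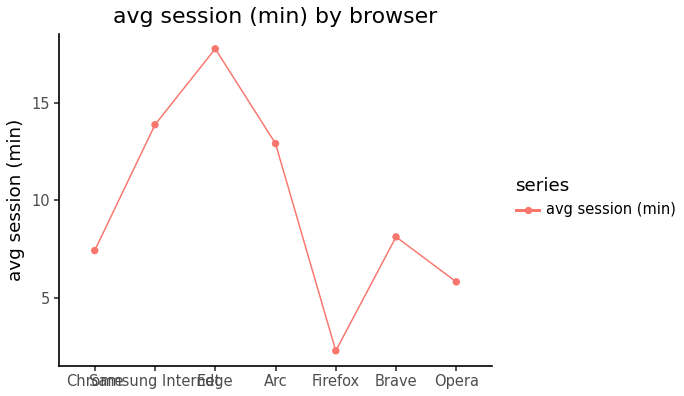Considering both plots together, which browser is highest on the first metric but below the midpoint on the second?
Firefox

Chart 2 median avg session (min) ≈ 8; below-median browsers: Chrome, Firefox, Opera. Among those, Firefox has the highest market share (%) (≈ 45).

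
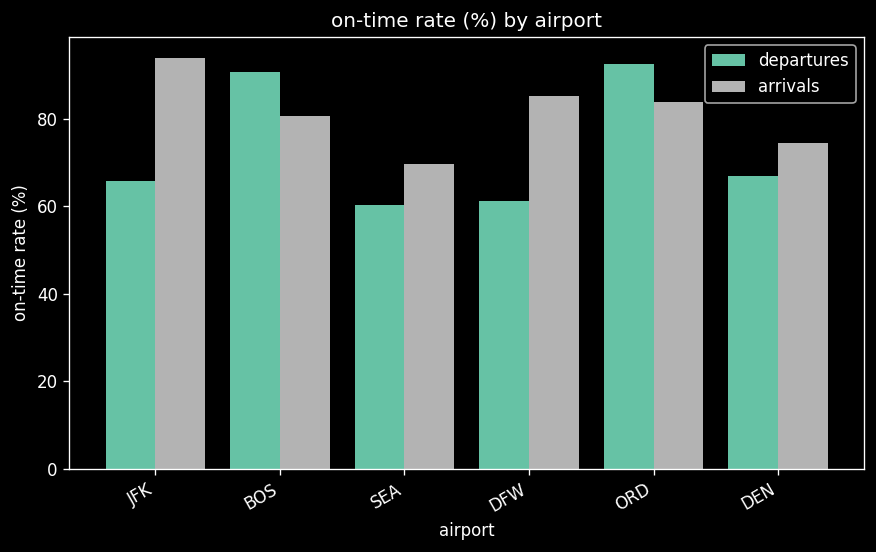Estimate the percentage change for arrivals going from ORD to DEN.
ORD ≈ 80, DEN ≈ 70; (70 − 80) / 80 ≈ -12.5%.

≈ -12.5%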